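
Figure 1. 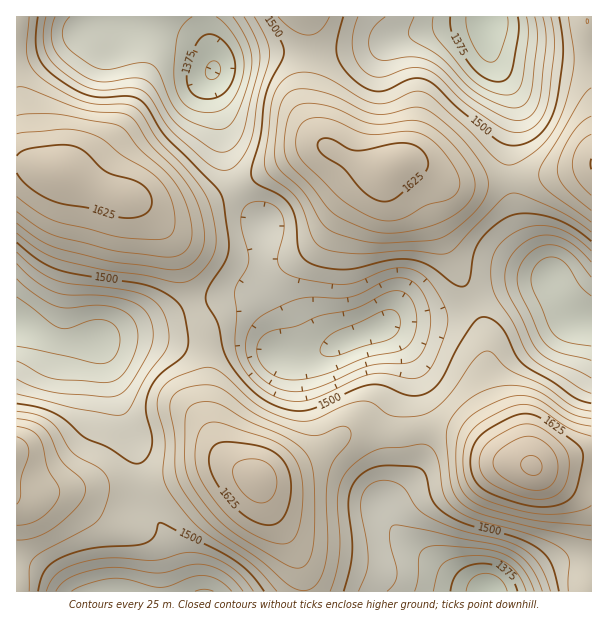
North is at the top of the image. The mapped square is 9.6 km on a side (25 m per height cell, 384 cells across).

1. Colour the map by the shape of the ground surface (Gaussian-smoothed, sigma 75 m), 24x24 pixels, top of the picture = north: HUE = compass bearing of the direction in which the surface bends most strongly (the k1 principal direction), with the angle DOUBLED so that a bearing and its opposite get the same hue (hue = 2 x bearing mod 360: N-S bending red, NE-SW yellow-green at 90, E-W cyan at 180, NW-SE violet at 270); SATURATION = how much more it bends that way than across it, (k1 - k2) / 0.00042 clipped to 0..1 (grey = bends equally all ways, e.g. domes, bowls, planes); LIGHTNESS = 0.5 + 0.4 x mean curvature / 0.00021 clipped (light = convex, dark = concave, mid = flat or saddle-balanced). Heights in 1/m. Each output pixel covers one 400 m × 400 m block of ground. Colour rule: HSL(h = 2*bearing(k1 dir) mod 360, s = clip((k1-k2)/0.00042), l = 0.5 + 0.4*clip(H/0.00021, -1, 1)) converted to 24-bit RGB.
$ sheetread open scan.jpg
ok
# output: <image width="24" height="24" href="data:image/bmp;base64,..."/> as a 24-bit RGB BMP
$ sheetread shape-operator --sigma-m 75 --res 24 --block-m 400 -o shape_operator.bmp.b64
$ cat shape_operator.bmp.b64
<image width="24" height="24" href="data:image/bmp;base64,Qk32BgAAAAAAADYAAAAoAAAAGAAAABgAAAABABgAAAAAAMAGAAATCwAAEwsAAAAAAAAAAAAA/4h3iBFgQEYnRkwZQDcamq0ruLo9SihFJR4xTG1BkslXwOaeveGoaZegOkSgjKK5kZ6umlJTai4dIhEXHx0UTJUuV+5q5vvD3V4JvzuNilrEdV3HbZvTndTeonXIihmmXzh5U6ZfY+djlu6Qqs+dc4WiPWunZGSXlzRChA4ljwIWPRgrG1o+BeYVNuQHvc8Hprx2dKWXUIi2cJvVkLjedW3IsBy/txTEmW2+ptHAoeqsgeKJgLl/cpedOjyJiCh8phVYpRpszi2Aq2CjUJh4S7MgQ6IXZLc0mq3Vq5jIaY62T7CZWYF6cTFsex10mE2cmLa2tNS3veOxhc2JdKBzf3pZLiI6TCJXpkXDsjzx7mvjzIy3noWxoMyfbvW3R/r6SZOIg7THmZDdlXzNVEC0VBiviyLNm465pNHEv9vS4ezfocbGqU6ini9DOiA1KUM7L4RhLRaS8HPr8Nvwwcfw3Ovv1/TvJpK3dcbCLtaPQVWCrFmLbEeYNhV2fjqotdC6tujYtObn4ujpwX/Y3Azi3lGrejrKUWS+PKGeBSRDa6jR4OXrz9Lw4Ovp3dXqgjLr6Nb1pHLcSCl6kWVtfjiANBU9SYdPmeuSjeOWY9OXk7qmwiTg2BD/5qvaiXPSZWnajHzdAEbJIvrcqdi7v6/I4+7dmbDihV//wXpi6DHDnTjVhnHAhwXPkiPeoeHLnuetndSHTNFsR5SVWSiLgTHW7bTh25TPWpO7UmHHPjHLP8GCOq1EgsB55fPNU6J0KDxYW28nX0Myi3NUbkx6QRV5hYjMyOLQtbyTxd+OU8lZJydKPiQ2LmdSpWm178fftJnTRjCQfz6BsqtZVK8tG+oKtuJfoy9UVjAtoFSAa0dAd4Q8SzY1JjBBZaw7x64rz6Ug5f9Ke3weIxAWSkEUIF4LCkgNmcc1zkZrixh+g01wuKh/xtB3TfUeKZYjdT16tl+vfRcZnk4hhowvOjotMEM0bX40pYwyzN5f7+d3hRspKhUqZ5c/cJI2Gz4LGD4AMTAPYSg5mphWlq9n292gyOKgPXNSHy0lWUMoVSoZxJUemoYnMzIcJ0AbQWwpeMc6m+V1w5d43CXEeUm4bJiIj0pRmXM+QYMfDSYZLUkvsbU6eMstlu5kxdWOjjaPWR9RRRsZnEJaw6FZsFRDdkdKQXU7KnsnYOMOa+8GU3E1gVCDsV+xq0eBkE9pspR+sKtvHTw+GTYulsZCkuZtfelPk6QzSCVFcRt6qR6JvmU7vrBqoXGOmYKyhpS1Z6a3kteMetRzOaebNYGjZje42UvLuISmqIyMyllhZjhXHVhDMe8rgudpt7NTm1YrJR4aHxQfYBssn8N7o8OdfZqxhpi1k6K5hbfLwuTVudzYWJTMKVqeJhl40TPA2n6Lrl51x1KAv3u2U8PMVd5ibsQqbm4+sDpKdSJWHRAjUV05ldK0nrypfZqvfpW0nbC4jcu3nt2yl7y0hEqXSCRAGhQfTTAq2oZatXKDpIyxvc/RhKTQwIi+vax+RIiJbz6Rwh3GUyC4Xq7Ll7mumbekfcHCbLDUrMHYxd/hr9vTcmjBpwjT0wC9YiFlL11AjcpZj7eam6a3w8elZHiQfXmw2tvlWmThNAzShj3id2Hei6HHts3evMvgpMPQVbPBccCiqNSwnrS7ajmfSgaVxhH/8GT/lYfNidaicc21f57J3bzZl5LLfeDfut7YVzfcHADvcFD1pnDota3Un87RmZW8wqO9mHWofLxeVtxEVWmPhiqKKBZPNhVh2VW65dDd1+nmkdzjSrDws6/n5trvq8XVhoisTUCiFEq7KBPJvFvX097IlKhZY6VsjcLNqYfo7tjjns+KKURjXyaQXxKiNA1gsKFnzO/BxOXSpNHPMIu8VUqS2Jpvva96doSoYGzEGx6QHww2oVRA5OqCf8tla+aeNtSzMzyS7Jmf9o2BSCdGFCkvKBFSVRKWw9y10PTCjcNxorRgOkBdUTBg3MF/vN6WTcCqTTSLRQRGLwwuqLBD4PBqc/9WMs9STi8mIiERjoAR/2MwsiwoFCQfEBgjHTo0vfJi7fNUtqQqpLsrK09NK11xxeCs5OGydktDJg0mLQYrYz94rLZ36fh8qv9bFDMaOxUodVlBSHc5y3wz22pdaS54DgopHk4osfUA59cAxtkTkssqK0MtFEkWbs0B3qkMdyImGgovMB1nZFZ9sXNM//up+/SyGBIhEyAXc4k9W0k0knQj0KIkZCdZJRNFSHRsv8xL2eBYquZnda9SVD5dW3tBYKwfhpknbmg9Dw4lIxItYjYvpbNN+f/M"/>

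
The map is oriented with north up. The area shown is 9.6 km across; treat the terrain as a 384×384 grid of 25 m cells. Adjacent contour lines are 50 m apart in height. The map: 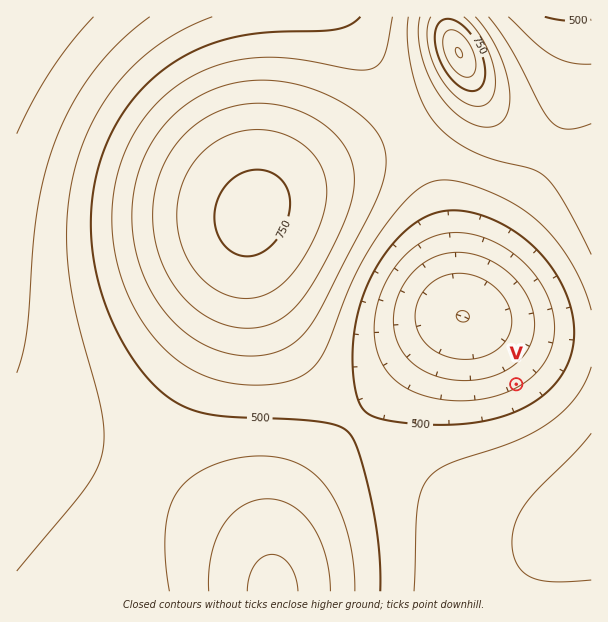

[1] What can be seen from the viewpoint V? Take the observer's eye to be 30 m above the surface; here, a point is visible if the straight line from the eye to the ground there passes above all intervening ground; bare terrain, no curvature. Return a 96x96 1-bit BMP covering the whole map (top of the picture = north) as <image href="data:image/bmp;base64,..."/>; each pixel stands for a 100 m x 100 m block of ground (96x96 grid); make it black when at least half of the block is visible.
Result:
<image width="96" height="96" href="data:image/bmp;base64,Qk2+BAAAAAAAAD4AAAAoAAAAYAAAAGAAAAABAAEAAAAAAIAEAAATCwAAEwsAAAIAAAAAAAAA////AAAAAAAAAAAAAAAAAAAAAAAAAAAAAAAAAAAAAAAAAAAAAAAAAAAAAAAAAAAAAAAAAAAAAAAAAAAAAAAAAAAAAAAAAAAAAAAAAAAAAAAAAAAAAAAAAAAAAAAAAAAAAAAAAAAAAAAAAAAAAAAAAAAAAAAAAAAAAAAAAAAAAAAAAAAAAAAAAAAAAAAAAAAAAAAAAAAAAAAAAAAAAAAAAAAAAAAAAAAAAAAAAAAAAAAAAAAAAAAAAAAAAAAAAAAAAAAAAAAAAAAAAAAAAAAAAAAAAAAAAAAAAAAAAAAAAAAAAAAAAAAAAAAAAAAAAAAAAAAAAAAAAAAAAAAAAAAAAAAAAAAAAAAAAAAAAAAAAAAAAAAAAAAAAAAAAAAAAAAAAAAAAAAAAAAAAAAAAAAAAAP/gAAAAAAAAAAAAB//+AAAAAAAAAAAAH///wAAAAAAAAAAA////8AAAAAAAAAAD/////gAAAAAAAAAf/////4AAAAAAAAD//////8AAAAAAAAf//////8AAAAAAAD///////8AAAAAAAP///////8AAAAAAAf///////8AAAAAAA////////8AAAAAAB////////8AAAAAAD////////8AAAAAAD////////8AAAAAAD////////8AAAAAAH////////8AAAAAAH////////8AAAAAAH////////8AAAAAAP////////8AAAAAAP////////8AAAAAAP////////8AAAAAAP////////8AAAAAAP////////8AAAAAAP////////8AAAAAAP////////8AAAAAAP////////8AAAAAAH////////8AAAAAAH////////8AAAAAAH////////8AAAAAAH////////8AAAAAAD////////8AAAAAAD////////8AAAAAAB////////8AAAAAAB////////8AAAAAAA////////8AAAAAAA////////8AAAAAAAf///////8AAAAAAAf///////8AAAAAAAP///////8AAAAAAAH///////wAAAAAAAD///////AAAAAAAAD//////+AAAAAAAAB//////8AAAAAAAAAf/////4AAAAAAAAAP/////wAAAAAAAAAD/////gAAAAAAAAAAf////AAAAAAAAAAAD///+AAAAAAAAAAAAD//+AAAAAAAAAAAAA//8AAAAAAAAAAAAAf/8AAAAAAAAAAAAAf/4AAAAAAAAAAAAAf/4AAAAAAAAAAAAAf/4AAAAAAAAAAAAAf/wAAAAAAAAAAAAAf/wAAAAAAAAAAAAAf/gAAAAAAAAAAAAAf/gAAAAAAAAAAAAA//AAAAAAAAAAAAAA//AAAAAAAAAAAAAA/+AAAAAAAAAAAAAAf8AAAAAAAAAAAAAAf4AAAAAAAAAAAAAAfgAAAAAAAAAAAAAAGAAAAAAAAAAAAAAAAAAAAAAAAAAAAAAAAAAAAAAAAAAAAAAAAAAAAAAAAAAAAAAAAAAAAAAAAAAAAAAAAAAAAAAAAAAAAAAAAAAAA="/>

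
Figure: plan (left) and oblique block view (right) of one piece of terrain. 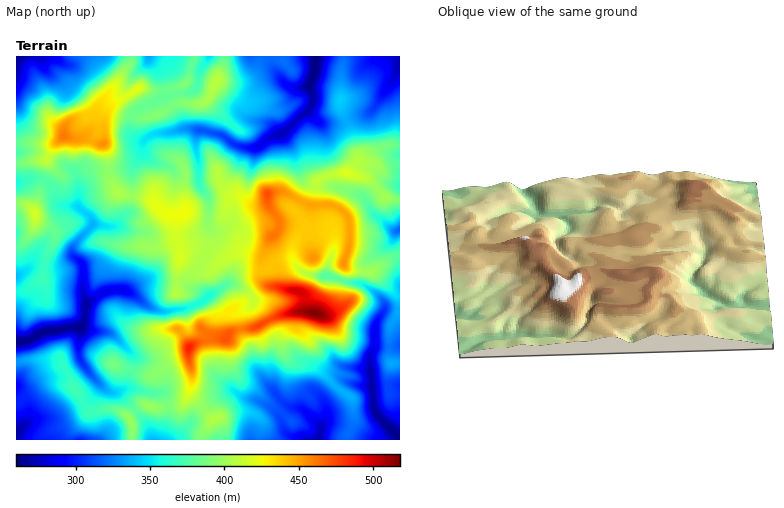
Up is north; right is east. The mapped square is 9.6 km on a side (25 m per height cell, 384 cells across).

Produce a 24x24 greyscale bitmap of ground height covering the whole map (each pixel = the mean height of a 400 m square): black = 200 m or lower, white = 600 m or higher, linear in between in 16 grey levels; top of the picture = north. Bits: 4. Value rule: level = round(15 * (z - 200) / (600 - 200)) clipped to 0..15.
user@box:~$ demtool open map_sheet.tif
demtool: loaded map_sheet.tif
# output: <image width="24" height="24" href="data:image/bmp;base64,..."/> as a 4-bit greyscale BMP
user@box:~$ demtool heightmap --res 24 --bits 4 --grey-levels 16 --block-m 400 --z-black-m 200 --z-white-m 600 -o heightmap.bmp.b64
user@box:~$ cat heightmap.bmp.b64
<image width="24" height="24" href="data:image/bmp;base64,Qk2WAQAAAAAAAHYAAAAoAAAAGAAAABgAAAABAAQAAAAAACABAAATCwAAEwsAABAAAAAAAAAAAAAAABEREQAiIiIAMzMzAERERABVVVUAZmZmAHd3dwCIiIgAmZmZAKqqqgC7u7sAzMzMAN3d3QDu7u4A////ADREVWdmZ3ZVRDNEMzRFZnd3d4dVRDNEM0RWZmd3h3ZVRERUNEVmVWZ3iHZlVUVUNFVmVnd3mHdlZmVUNUVlVmZ4qZl3d3ZlRTMzNVeImqqZiIiGRVRDNWZ3iZmaqruWRWZkNFVWZniJq7uoVWZkNERXd3eJq6mHZmZkRVVniIeJmYeHdmZkVmd4iIiJmZiYd3d1Znd4iIiJmZmYdnh2VmeIiIiJqZmYZXhmZ3eIiIiamZmXd3dmZ4eIh3iKqYh3d2d3d3d3dod4h3iId3h3eHZndnZVZmZ4d3iZmXZmZmRDRVVnd2eZmXZmVVZUM0RVVleImYd3d3ZVVDRVRUZmeYh3d3ZVRDRVRDRFZ4d2d4dVRDRUQzNEVXdmZnZVRDREMw=="/>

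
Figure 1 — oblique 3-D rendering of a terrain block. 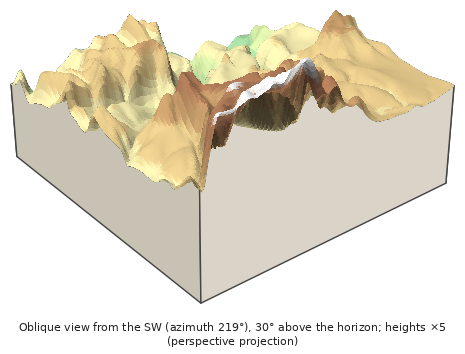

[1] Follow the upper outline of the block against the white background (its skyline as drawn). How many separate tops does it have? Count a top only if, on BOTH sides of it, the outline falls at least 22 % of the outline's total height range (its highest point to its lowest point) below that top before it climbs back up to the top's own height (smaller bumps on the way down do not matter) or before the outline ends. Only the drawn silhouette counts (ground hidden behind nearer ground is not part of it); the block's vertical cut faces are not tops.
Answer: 2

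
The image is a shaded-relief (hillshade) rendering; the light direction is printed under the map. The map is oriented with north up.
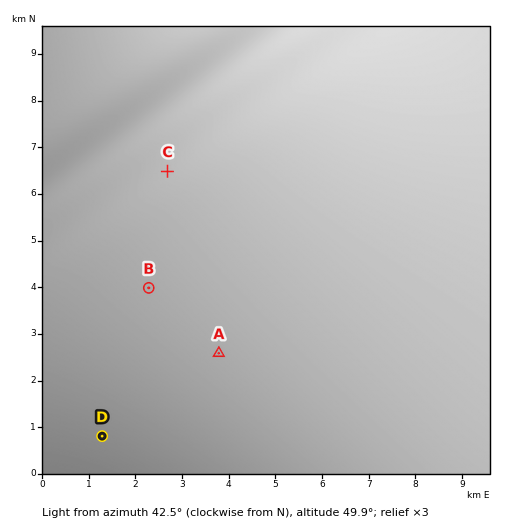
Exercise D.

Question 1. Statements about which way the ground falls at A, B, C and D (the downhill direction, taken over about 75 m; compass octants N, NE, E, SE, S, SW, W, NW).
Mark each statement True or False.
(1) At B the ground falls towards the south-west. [True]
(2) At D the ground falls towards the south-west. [True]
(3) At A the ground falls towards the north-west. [False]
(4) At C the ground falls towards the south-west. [False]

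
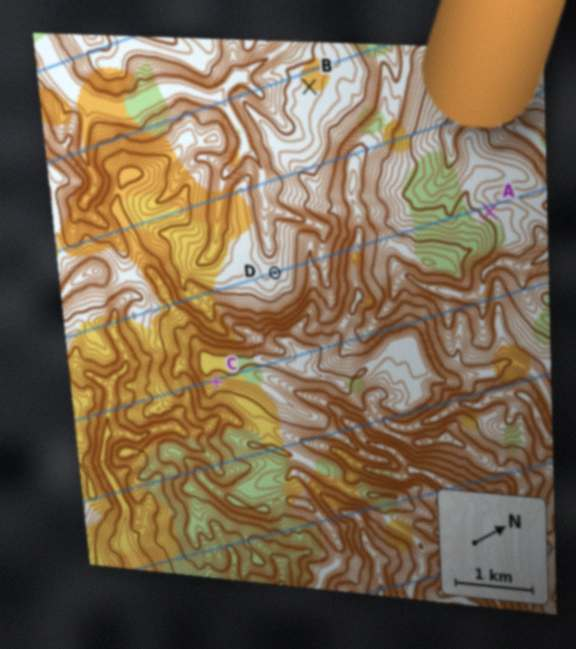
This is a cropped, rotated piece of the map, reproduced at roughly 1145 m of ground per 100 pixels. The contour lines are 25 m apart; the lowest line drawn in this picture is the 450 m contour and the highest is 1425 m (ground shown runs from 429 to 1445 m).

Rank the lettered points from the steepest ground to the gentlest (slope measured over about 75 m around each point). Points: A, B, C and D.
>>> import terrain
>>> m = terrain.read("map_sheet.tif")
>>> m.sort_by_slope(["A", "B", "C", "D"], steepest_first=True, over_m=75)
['C', 'A', 'D', 'B']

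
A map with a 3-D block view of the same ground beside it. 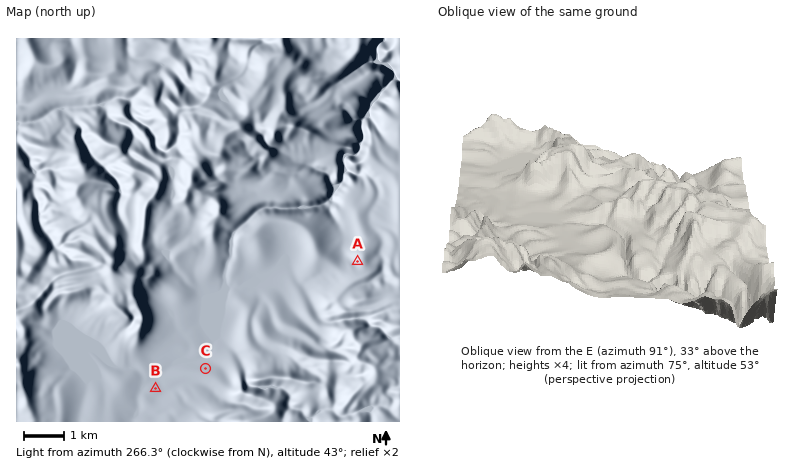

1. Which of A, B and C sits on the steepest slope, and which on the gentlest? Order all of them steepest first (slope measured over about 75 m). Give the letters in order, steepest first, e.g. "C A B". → A C B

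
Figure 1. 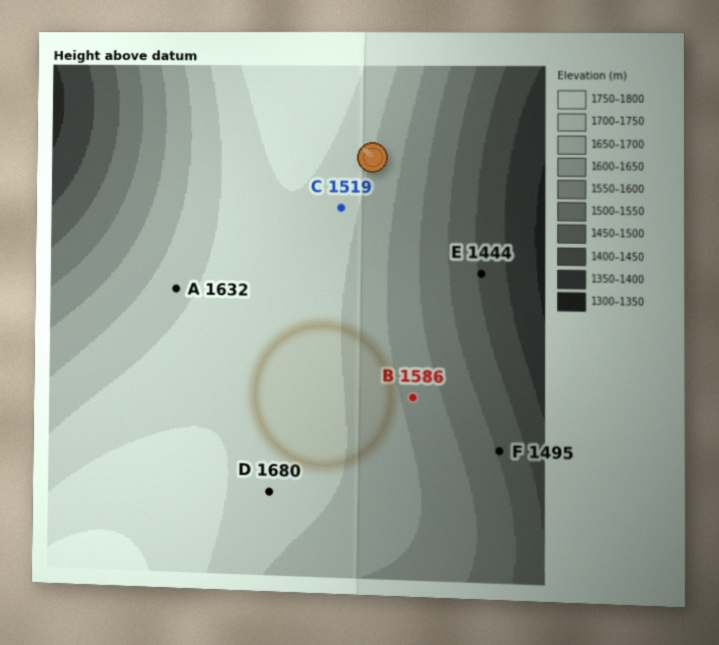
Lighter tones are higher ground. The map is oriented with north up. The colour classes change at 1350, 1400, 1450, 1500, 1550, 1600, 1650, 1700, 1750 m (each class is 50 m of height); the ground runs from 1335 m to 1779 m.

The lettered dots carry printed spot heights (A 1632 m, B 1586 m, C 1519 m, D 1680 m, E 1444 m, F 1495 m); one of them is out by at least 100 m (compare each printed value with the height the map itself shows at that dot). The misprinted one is C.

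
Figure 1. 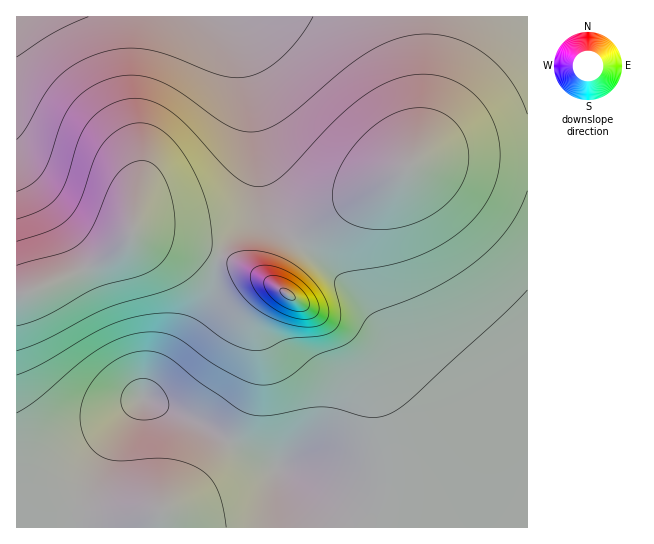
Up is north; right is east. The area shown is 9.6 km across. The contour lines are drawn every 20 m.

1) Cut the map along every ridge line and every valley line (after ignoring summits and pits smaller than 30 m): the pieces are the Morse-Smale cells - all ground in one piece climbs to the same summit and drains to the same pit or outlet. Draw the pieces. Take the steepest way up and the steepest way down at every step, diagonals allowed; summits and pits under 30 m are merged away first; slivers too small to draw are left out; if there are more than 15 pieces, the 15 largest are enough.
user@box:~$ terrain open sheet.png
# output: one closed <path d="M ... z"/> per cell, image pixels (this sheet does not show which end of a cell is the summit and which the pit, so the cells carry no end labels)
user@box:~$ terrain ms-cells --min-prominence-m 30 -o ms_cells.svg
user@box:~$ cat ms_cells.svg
<path d="M527 153l-85 3-20 4-15 7-20 14-53 32-31 23-14 18-8 16-2 9 2 10-34-21-28-12-4 17-2 17-6 19-54 78-28 31-18 28-23 48-7 33 450 1z"/><path d="M221 16l-205 1 1 279 41-15 39-18 24-16 12-15 49 11 37 13 12-19 17-18 7-12 2-12 0-38-5-55-5-31-7-22-8-18z"/><path d="M527 16l-305 0 18 33 9 36 8 72 0 38-6 20-20 22-11 18 27 13 32 20 0-9 2-9 8-16 14-18 19-15 65-40 20-14 15-7 20-4 85-3z"/><path d="M135 232l-2 0-12 15-24 16-39 18-42 16 1 231 60-1 7-33 23-48 18-28 28-31 56-84 4-13 5-35-36-12z"/>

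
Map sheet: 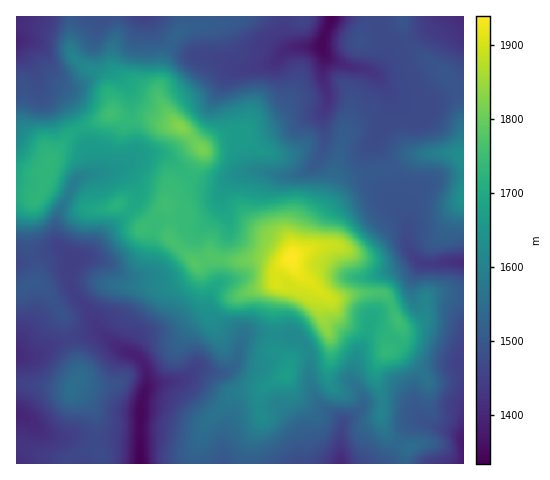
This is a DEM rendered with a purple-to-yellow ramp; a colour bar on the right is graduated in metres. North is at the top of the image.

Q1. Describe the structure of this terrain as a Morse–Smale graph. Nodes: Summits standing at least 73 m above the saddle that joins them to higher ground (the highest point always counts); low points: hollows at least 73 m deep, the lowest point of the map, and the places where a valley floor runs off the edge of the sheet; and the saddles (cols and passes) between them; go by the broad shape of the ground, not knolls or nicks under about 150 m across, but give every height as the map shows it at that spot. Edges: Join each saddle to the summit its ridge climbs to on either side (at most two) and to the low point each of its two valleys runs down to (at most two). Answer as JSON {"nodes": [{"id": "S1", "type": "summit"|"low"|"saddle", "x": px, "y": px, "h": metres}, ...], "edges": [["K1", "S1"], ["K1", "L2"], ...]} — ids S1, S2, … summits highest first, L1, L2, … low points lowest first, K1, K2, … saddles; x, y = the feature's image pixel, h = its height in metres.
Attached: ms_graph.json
{"nodes": [
{"id": "S1", "type": "summit", "x": 292, "y": 258, "h": 1940},
{"id": "S2", "type": "summit", "x": 180, "y": 127, "h": 1828},
{"id": "S3", "type": "summit", "x": 461, "y": 197, "h": 1636},
{"id": "S4", "type": "summit", "x": 71, "y": 389, "h": 1552},
{"id": "L1", "type": "low", "x": 140, "y": 463, "h": 1333},
{"id": "L2", "type": "low", "x": 332, "y": 17, "h": 1339},
{"id": "L3", "type": "low", "x": 463, "y": 446, "h": 1374},
{"id": "L4", "type": "low", "x": 17, "y": 41, "h": 1392},
{"id": "L5", "type": "low", "x": 340, "y": 463, "h": 1403},
{"id": "L6", "type": "low", "x": 463, "y": 264, "h": 1411},
{"id": "K1", "type": "saddle", "x": 392, "y": 305, "h": 1741},
{"id": "K2", "type": "saddle", "x": 192, "y": 176, "h": 1733},
{"id": "K3", "type": "saddle", "x": 80, "y": 129, "h": 1691},
{"id": "K4", "type": "saddle", "x": 172, "y": 41, "h": 1524},
{"id": "K5", "type": "saddle", "x": 463, "y": 297, "h": 1508},
{"id": "K6", "type": "saddle", "x": 389, "y": 168, "h": 1503},
{"id": "K7", "type": "saddle", "x": 69, "y": 339, "h": 1456}],
"edges": [["K1", "S1"], ["K1", "L5"], ["K1", "L6"], ["K2", "S1"], ["K2", "S2"], ["K2", "L1"], ["K2", "L2"], ["K3", "S1"], ["K3", "S2"], ["K3", "L1"], ["K3", "L4"], ["K4", "S1"], ["K4", "S2"], ["K4", "L2"], ["K4", "L4"], ["K5", "S1"], ["K5", "L3"], ["K5", "L6"], ["K6", "S1"], ["K6", "S3"], ["K6", "L2"], ["K6", "L6"], ["K7", "S1"], ["K7", "S4"], ["K7", "L1"]]}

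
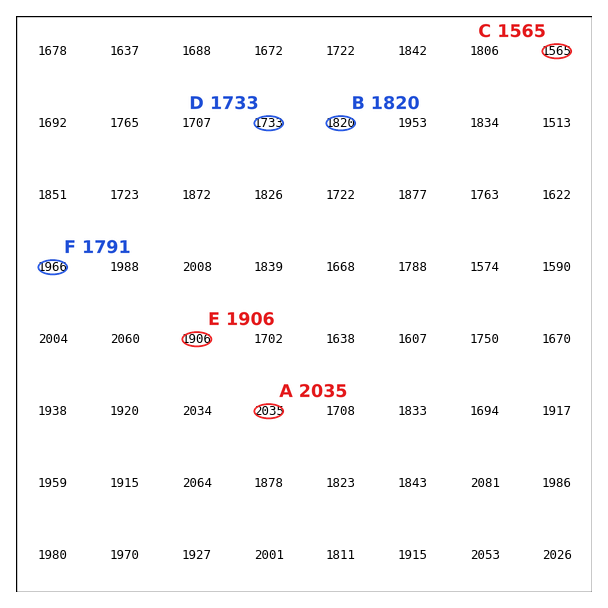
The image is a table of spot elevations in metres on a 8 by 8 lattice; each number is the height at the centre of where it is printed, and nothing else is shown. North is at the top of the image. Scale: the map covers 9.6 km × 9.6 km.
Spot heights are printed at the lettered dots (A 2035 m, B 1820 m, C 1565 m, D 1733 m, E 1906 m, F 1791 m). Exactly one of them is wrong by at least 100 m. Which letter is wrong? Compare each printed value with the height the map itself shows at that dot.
F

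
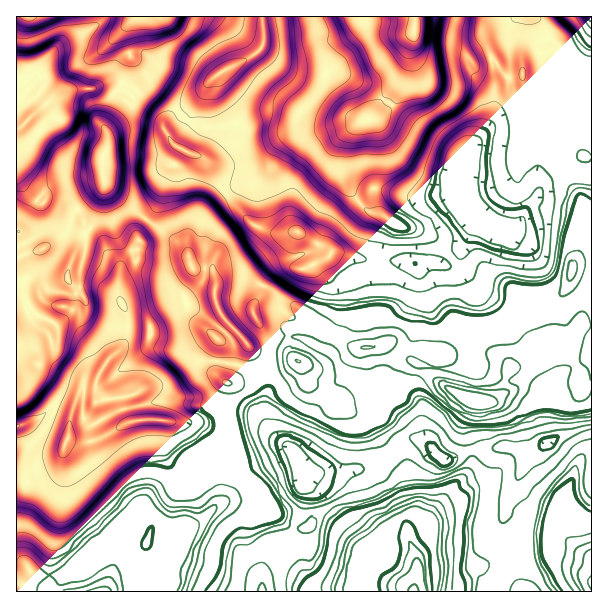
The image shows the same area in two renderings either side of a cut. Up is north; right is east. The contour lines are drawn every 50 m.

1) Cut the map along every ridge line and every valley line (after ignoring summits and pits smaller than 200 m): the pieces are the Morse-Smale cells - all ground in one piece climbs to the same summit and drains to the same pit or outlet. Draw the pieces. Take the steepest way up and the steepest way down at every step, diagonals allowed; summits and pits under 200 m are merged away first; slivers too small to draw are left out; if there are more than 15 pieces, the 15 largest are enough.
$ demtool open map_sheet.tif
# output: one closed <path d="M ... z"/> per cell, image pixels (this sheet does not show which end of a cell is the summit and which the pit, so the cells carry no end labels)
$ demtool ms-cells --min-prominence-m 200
<path d="M533 16l-270 0-1 31-13 11-36 20-13 17-26 19-10 9-1 5 13 18 25 11 5 5 17 29 23 27 12 10 18 6 23-2 33 21 4-1 24 7 44 1 9 4 21-2 15 4 9-6 14-33 5-7 23 12 9 0 11-8 6-14 12-16-2-33 6-9 21-7 7 0 6 3 6 8 10 2 0-72-17 2-3-5-9-10-10-4-11-15-1-27z"/><path d="M570 145l-22 5-10 6 0 38-12 16-6 14-11 8-9 0-23-12-5 7-14 33-9 6-15-4-21 2-9-4-44-1-24-7-4 1-33-21-23 2-18-6-12-10-23-27-17-29-5-5-15-6-6 4-10 13-7 17-5 18-12 16 40 29 6 20 17 0 3 2 4 8-2 18 8 19 35 37 31 3 18 11 14 2 15-6 21-13 30-5 12 19 9 7 18 4 24 16 25 12 18 0 11-8 18-8 7 0 12 5 23 0 12-5 4-6 5 4 8-1 0-224-10-3-6-8z"/><path d="M230 325l-13 14 1 9-2 11 0 12 2 6 8 6-3 12 3 40-9 17-1 7-6 5 0 9 7 18 1 10-9 13-35 24-9 2-10-5-7 2-3 6 0 11 6 10 5 20 5 8 100 0 3-37 5-8 20-5 11-27 4-17 0-7-4-6 0-9 2-2 40 0 18-5 32-15 16-15 8 0 10 5 9 10 9 6 29-10 27-4 7 0 17 8 4 0 6-2 11-8 15-8 32-10-1-42-7 0-5-4-4 6-12 5-23 0-12-5-7 0-18 8-11 8-18 0-25-12-24-16-18-4-9-7-12-19-30 5-21 13-17 6-12-2-18-11-31-3z"/><path d="M146 218l-8 15 0 27-12 6-6 9-1 23-5-4-18-8-22 1 2 19 4 11 0 6 17 16 12 17-13 27 0 18 24-4 4 16 6 9-19 11-21 9-16 0-6-3-6 14-5 5-16 5-15 12-10 2 0 86 10 2 6 7 7 4 20 0 7-4 33-26 33-34 6-2 5 0 8 12-1 13 21 5 38-26 9-13-1-10-7-18 0-9 6-5 1-7 9-17 0-13-3-8 0-19 3-12-8-6-2-6 0-12 2-11-1-9 12-15-7-9-6-13 0-24-4-8-3-2-17 0-6-20z"/><path d="M261 16l-244 0-1 67 8 1 12 8 20 25-9 4-15 20-16 12 0 104 28-9 24-18 18 4 11-18 8-32 15 15 26 19 11-12 12-35 15-21-14-9-7-13 1-5 10-9 24-17 15-19 36-20 13-11 2-21z"/><path d="M416 439l-11 1-13 14-32 15-18 5-40 0-2 2 0 9 4 6 0 7-4 17-11 27-20 5-5 8-2 36 266 1-6-13-4-39-12-19 0-15 17-38 1-13-3-4-14-5-7 0-27 4-29 10-9-6-9-10z"/><path d="M105 184l-8 32-11 18-18-4-24 18-18 5-10 5 1 169 25-11 9-8 17 4 3 4 5-17 5-7 9 0 7 7-1-16 13-27-12-17-15-13-6-20-2-19 22-1 21 10 1-15 3-9 17-12 0-27 7-12z"/><path d="M591 427l-31 9-15 8-11 8-10 3-1 13-17 38 0 15 12 19 4 39 1 6 7 7 62-1z"/><path d="M143 510l-11 2-33 34-36 28-24 2-7-4-6-7-9-1-1 27 143 1-8-22 0-6-6-10 0-11 6-10 0-11z"/><path d="M591 16l-57 1 7 10 0 21 3 9 9 12 10 4 9 10 3 5 7 0 10-4z"/><path d="M56 408l-5 0-9 8-26 12 1 48 9-1 12-11 16-4 8-7 6-16 2-23z"/><path d="M90 392l-9 0-8 15-6 31 7 4 16 0 9-3 31-17-6-9-4-16-24 5 0-6z"/><path d="M24 84l-8 0 1 68 15-11 15-20 9-4-18-22z"/>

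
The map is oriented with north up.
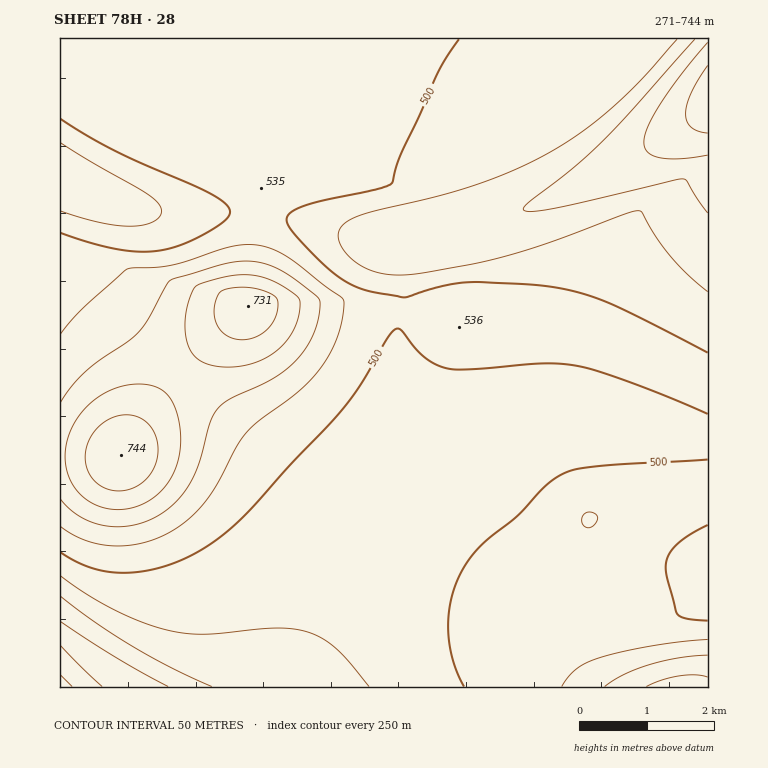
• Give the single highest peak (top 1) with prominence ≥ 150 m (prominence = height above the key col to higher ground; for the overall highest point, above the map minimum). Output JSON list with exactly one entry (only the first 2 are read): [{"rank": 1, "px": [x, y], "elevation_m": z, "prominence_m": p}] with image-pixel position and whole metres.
[{"rank": 1, "px": [121, 455], "elevation_m": 744, "prominence_m": 473}]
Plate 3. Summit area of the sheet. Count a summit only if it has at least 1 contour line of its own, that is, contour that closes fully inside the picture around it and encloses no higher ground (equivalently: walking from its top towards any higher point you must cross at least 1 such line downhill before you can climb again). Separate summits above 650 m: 2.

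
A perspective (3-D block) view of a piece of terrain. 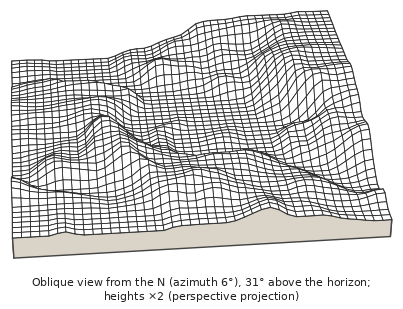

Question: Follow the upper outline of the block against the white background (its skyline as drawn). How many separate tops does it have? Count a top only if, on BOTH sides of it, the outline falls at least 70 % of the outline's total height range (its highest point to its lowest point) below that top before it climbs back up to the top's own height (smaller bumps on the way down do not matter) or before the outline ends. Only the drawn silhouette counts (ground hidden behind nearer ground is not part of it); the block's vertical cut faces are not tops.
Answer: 0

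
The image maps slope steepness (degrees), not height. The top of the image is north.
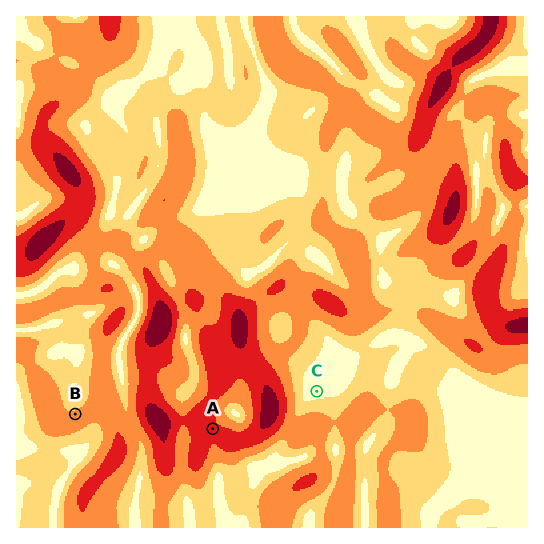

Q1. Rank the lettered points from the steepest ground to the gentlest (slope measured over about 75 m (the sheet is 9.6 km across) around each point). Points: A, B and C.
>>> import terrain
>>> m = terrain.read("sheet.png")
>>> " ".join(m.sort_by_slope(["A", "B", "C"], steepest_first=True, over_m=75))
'A B C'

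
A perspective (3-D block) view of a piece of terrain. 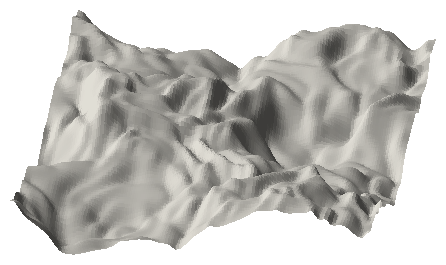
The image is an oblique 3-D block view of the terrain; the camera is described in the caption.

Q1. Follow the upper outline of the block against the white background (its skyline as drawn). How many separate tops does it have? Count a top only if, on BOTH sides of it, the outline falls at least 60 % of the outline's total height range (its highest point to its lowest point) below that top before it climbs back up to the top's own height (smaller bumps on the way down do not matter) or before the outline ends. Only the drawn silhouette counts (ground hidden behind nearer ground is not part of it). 0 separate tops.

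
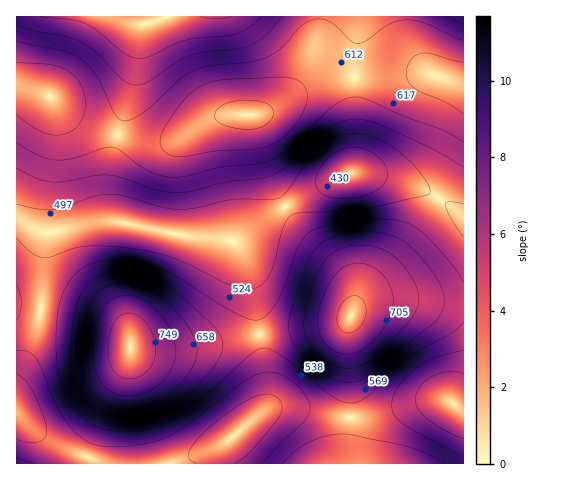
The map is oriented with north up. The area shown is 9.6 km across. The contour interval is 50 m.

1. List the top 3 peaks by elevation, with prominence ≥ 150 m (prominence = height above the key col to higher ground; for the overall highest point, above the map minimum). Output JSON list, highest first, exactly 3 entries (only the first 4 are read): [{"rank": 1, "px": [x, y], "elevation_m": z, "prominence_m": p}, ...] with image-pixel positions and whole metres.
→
[{"rank": 1, "px": [131, 347], "elevation_m": 783, "prominence_m": 382}, {"rank": 2, "px": [350, 316], "elevation_m": 761, "prominence_m": 203}, {"rank": 3, "px": [249, 115], "elevation_m": 712, "prominence_m": 211}]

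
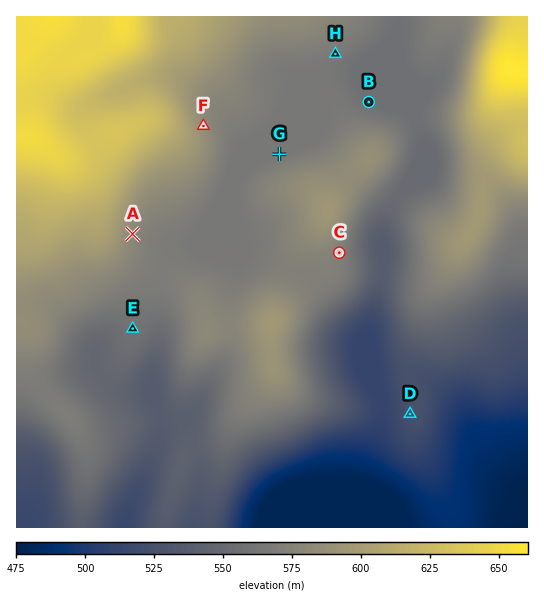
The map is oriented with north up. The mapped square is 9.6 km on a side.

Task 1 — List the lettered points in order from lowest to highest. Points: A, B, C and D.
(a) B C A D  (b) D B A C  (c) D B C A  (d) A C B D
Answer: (c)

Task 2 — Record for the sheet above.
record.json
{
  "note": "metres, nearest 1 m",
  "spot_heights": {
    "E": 559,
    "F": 585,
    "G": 565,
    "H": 566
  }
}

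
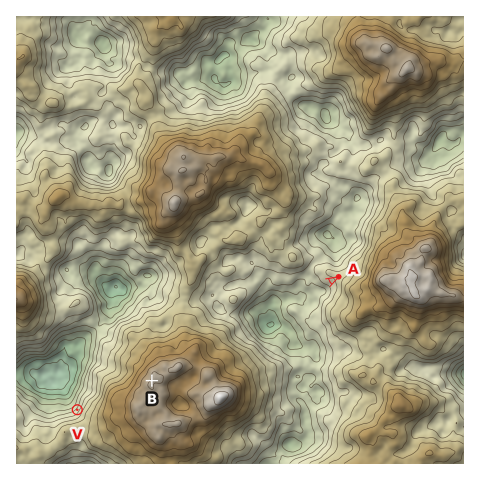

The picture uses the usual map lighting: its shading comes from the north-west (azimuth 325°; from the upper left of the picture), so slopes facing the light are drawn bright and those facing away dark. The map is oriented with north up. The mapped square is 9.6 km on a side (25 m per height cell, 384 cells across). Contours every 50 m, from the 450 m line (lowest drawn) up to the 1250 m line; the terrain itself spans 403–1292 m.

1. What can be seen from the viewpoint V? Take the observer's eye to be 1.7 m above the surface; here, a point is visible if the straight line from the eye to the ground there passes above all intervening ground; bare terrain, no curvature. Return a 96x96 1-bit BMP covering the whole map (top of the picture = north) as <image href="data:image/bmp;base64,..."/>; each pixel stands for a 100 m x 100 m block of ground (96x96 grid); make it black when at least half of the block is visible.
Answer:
<image width="96" height="96" href="data:image/bmp;base64,Qk2+BAAAAAAAAD4AAAAoAAAAYAAAAGAAAAABAAEAAAAAAIAEAAATCwAAEwsAAAIAAAAAAAAA////AAAAAAAAAAAAAAAAAAAAAAAAAAAAAAAAAAAAAAAAAAAAAAAAAAAAAAAAAAAAAAAAAAAAAAAAAAAAAAAAAAAAAAAAAAAAAAAAAAAAAAAAAAAAAAAAAAAAAAAOAAAAAAAAAAAAAACPOAAAAAAAAAAAAADffAAAAAAAAAAAAAD/fAAAAAAAAAAAAAD//gAAAAAAAAAAAAD//gAAAAAAAAAAAAD//gAAAAAAAAAAAAD/4AAAAAAAAAAAAAD/+AAAAAAAAAAAAAD/+AAAAAAAAAAAAAD/+wAAAAAAAAAAAAD//8AAAAAAAAAAAAD/+YAAAAAAAAAAAAD//gAAAAAAAAAAAAD//gAAAAAAAAAAAAD//QAAAAAAAAAAAAD//4AAAAAAAAAAAAD//4AAAAAAAAAAAAD//8AAAAAAAAAAAAD//8AAAAAAAAAAAAD//8AAAAAAAAAAAAD//8AAAAAAAAAAAAB//8AAAAAAAAAAAAD//8AAAAAAAAAAAAD//8AAAAAAAAAAAAD//4AAAAAAAAAAAAD+HwAAAAAAAAAAAAD+BAAAAAAAAAAAAAAOAAAAAAAAAAAAAAAAAAAAAAAAAAAAAAAAAAAAAAAAAAAAAAAAAAAAAAAAAAAAAAAAAAAAAAAAAAAAAAAAAAAAAAAAAAAAAAAAAAAAAAAAAAAAAAACAAQAAAAAAAAAAAADAB4AAAAAAAAAAAABgB+AAAAAAAAAAAABwD/AAAAAAAAAAAAAAD/gAAAAAAAAAAAAAD/wAAAAAAAAAAACAHg8AAAAAAAAAAAPwHg/AAAAAAAAAAAP4P//gAAAAAAAAAAP8f//wAAAAAAAAAAHX///4AAAAAAAAAADf///4AAAAAAAAAAB//9+4AAAAAAAAAAB/hh+wAAAAAAAAAAg8AD/gAAAAAAAAAAAIAAeAAAAAAAAAAAAAAAYAAAAAAAAAAAAAAAAAAAAAAAAAAAAAAAAAAAAAAAAAAAAAAAAAAAAAAAAAAAAAAAAAAAAAAAAAAAAAAAAAAAAAAAAAAAAAAAAAAAAAAAAAAAAAAAAAAAAAAAAAAAAAAAAAAAAAAAAAAAAAAAAAAAAAAAAAAAAAAAAAAAAAAAAAAAAAAAAAAAAAAAAAAAAAAAAAAAAAAAAAAAAAAAAAAAAAAAAAAAAAAAAAAAAAAAAAAAAAAAAAAAAAAAAAAAAAAAAAAAAAAAAAAAAAAAAAAAAAAAAAAAAAAAAAAAAAAAAAAAAAAAAAAAAAAAAAAAAAAAAAAAAAAAAAAAAAAAAAAAAAAAAAAAAAAAAAAAAAAAAAAAAAAAAAAAAAAAAAAAAAAAAAAAAAAAAAAAAAAAAAAAAAAAAAAAAAAAAAAAAAAAAAAAAAAAAAAAAAAAAAAAAAAAAAAAAAAAAAAAAAAAAAAAAAAAAAAAAAAAAAAAAAAAAAAAAAAAAAAAAAAAAAAAAAAAAAAAAAAAAAAAAAAAAAAAAAAAAAAAAAAAAAAAAAAAAAAAAAAAAAAAAAAAAAAAAAAAAAAAAAAAAAAAAAAAAAAAAAAAAAAA="/>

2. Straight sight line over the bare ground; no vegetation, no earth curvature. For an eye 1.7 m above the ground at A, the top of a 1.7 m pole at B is hidden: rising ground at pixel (199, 355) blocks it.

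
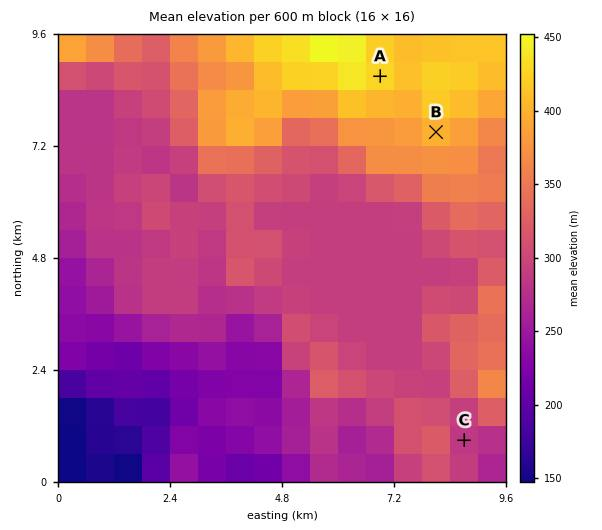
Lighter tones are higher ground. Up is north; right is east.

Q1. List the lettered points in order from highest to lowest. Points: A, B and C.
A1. A B C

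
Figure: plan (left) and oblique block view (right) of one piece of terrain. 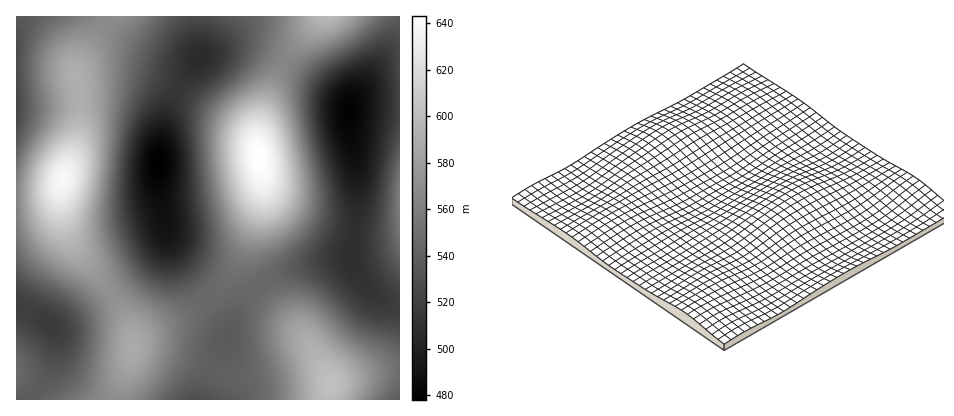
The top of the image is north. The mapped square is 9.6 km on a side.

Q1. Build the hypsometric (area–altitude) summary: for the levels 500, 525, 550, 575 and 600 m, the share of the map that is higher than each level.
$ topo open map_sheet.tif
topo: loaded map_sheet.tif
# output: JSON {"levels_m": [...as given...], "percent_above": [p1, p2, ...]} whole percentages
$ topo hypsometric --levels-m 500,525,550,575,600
{"levels_m": [500, 525, 550, 575, 600], "percent_above": [93, 74, 46, 23, 8]}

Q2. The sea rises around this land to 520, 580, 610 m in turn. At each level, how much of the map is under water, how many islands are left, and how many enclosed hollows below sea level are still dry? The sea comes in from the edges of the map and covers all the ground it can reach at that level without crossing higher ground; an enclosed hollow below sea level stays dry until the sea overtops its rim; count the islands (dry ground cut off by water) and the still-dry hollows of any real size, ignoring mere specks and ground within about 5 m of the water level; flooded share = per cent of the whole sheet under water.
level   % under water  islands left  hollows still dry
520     12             0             1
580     81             3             0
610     95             2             0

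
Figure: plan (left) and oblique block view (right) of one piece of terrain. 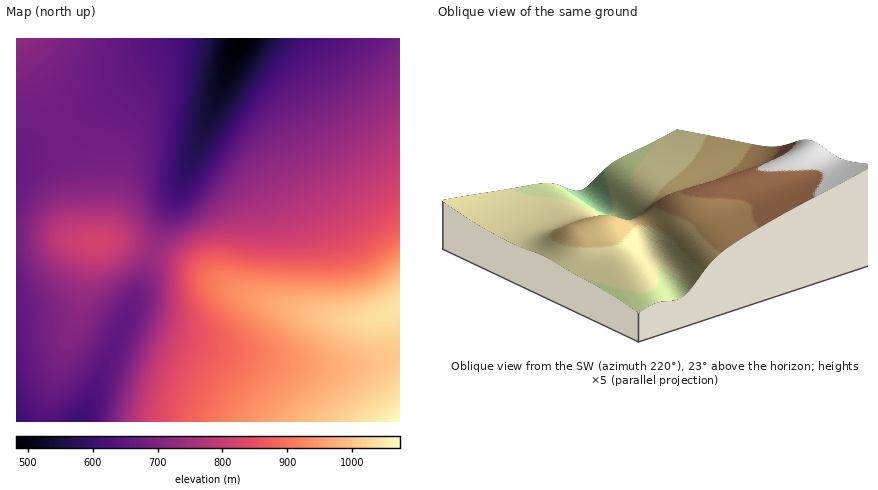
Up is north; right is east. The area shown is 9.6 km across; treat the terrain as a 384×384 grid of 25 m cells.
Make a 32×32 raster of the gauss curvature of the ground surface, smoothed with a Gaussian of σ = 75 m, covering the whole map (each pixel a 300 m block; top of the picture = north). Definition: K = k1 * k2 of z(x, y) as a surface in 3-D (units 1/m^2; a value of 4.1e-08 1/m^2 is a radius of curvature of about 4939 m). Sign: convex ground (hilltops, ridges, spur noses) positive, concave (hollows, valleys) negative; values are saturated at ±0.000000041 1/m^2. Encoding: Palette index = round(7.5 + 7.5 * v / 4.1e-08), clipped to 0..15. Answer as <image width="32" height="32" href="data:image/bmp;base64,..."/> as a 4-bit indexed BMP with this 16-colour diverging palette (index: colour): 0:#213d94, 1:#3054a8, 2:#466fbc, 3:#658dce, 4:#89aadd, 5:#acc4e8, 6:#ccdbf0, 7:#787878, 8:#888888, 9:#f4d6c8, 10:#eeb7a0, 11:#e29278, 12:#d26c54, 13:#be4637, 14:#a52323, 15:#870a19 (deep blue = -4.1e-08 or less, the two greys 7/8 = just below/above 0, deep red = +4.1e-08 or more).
<image width="32" height="32" href="data:image/bmp;base64,Qk12AgAAAAAAAHYAAAAoAAAAIAAAACAAAAABAAQAAAAAAAACAAATCwAAEwsAABAAAAAAAAAAlD0hAKhUMAC8b0YAzo1lAN2qiQDoxKwA8NvMAHh4eACIiIgAyNb0AKC37gB4kuIAVGzSADdGvgAjI6UAGQqHAIiIdmeIiIiHd3d3d3d3d3eIiIdneIiIh3d3d3d3d3iIiIiHdniIiId3d3d3d4iIiIiIh3Z3iIiId3d3d3d3d3iIiIh3d4iIh3d3d3d3d3d3iIiId3eIh3d3d3d3d3d3d3iIiId3d3d3d3d3d3d3d3d4iIiHeId2d3d3d3iIiIiHd3d3eImYZWd3d4iIiIiIiHd3d2ebuWVneIiIiHd3d3h3d3ZWnNuGeIiId3d3d3Z3d3d2Voq6iKuoh3d3d3iHd3d3d3eHZEjNqHd3iIiImId3eYiapxAGzah4iIiIiJiId5yZrNkQBKqHeIiIiIiIiGeuqKzbUAWHZniIiIiIiIhmnJiJqoZ4hlZ3iIiIiIiIdniHh3d5vKdWd3iIiIiIiHZmd3dlaL24Znd4iIiIiIh3d3d3ZlebqHd3d4iHd3iId3d3d3dniZh3d3eIh3d3iHd3d3d3d4iIh3d3eId3d3d3d3d3d3d4iId3d3iId3d3d3d3d3d3d3eId3d4iId3d3d3d3d3eId4iHd3d4iId3d3d3d3d3iHeIh3d3eIiId3d3d3d3d3d3iIh3d3iIiHd3d3d3d3d3d4iId3d3iIiHd3d3d3d3d3eIiId3d4iIh3d3d3d3d3d3eIiHd3eIiIh3d3d3d3d3d3iIh3d3eIiId3d3d3d3d3d4iIh3d3iIiH"/>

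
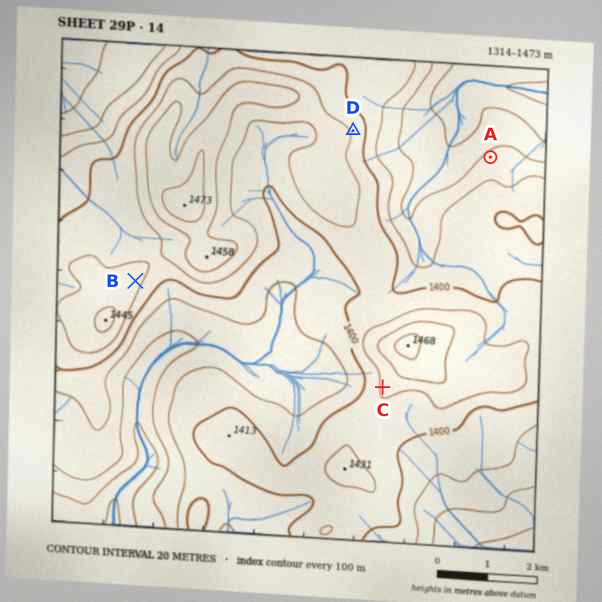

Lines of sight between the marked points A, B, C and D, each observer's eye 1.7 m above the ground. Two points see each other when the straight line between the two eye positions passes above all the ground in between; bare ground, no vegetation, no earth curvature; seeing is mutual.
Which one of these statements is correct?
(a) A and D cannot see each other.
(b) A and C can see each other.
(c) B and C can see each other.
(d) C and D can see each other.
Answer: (c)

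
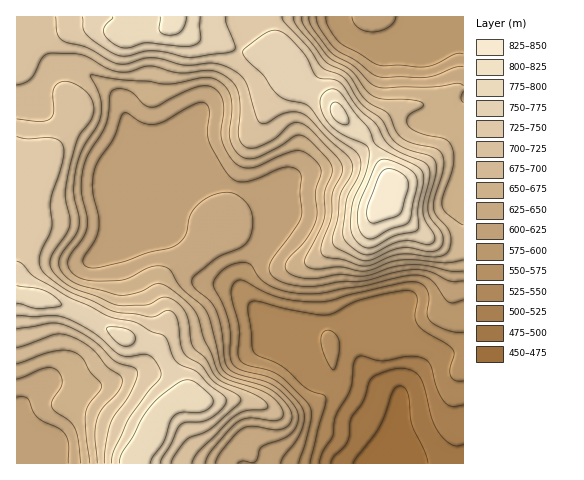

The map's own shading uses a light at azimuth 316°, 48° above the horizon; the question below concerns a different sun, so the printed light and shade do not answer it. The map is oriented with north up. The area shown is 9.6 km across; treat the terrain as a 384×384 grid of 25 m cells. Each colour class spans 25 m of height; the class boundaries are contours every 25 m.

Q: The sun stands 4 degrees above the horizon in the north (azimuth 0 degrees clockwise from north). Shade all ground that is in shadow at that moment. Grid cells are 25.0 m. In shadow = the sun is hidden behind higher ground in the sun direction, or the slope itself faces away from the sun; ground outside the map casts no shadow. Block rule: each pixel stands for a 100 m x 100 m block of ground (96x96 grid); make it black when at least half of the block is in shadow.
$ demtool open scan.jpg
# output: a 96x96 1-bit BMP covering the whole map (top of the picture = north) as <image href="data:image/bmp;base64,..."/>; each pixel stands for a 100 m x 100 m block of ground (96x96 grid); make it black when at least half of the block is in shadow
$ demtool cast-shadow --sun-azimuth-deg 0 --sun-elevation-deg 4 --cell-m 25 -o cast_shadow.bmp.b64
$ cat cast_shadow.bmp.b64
<image width="96" height="96" href="data:image/bmp;base64,Qk2+BAAAAAAAAD4AAAAoAAAAYAAAAGAAAAABAAEAAAAAAIAEAAATCwAAEwsAAAIAAAAAAAAA////AAAAAAAAAAADj//n4AAAAAAAAAAHn///8AAeAAAAAAAH3///8AA/wAAAAAAH3///8AA/4AAAAAABn///+AA/8AAAgAAAP///+AB/+AAB4AAAP///+AB/+AAD4AAAP///+AB//AAD4AAAP///8AD//gAD4AAAf///wAD//wAAgAAAf///AAD//wDgAAAAP//8AAD//4D4AAAAPwfgAAH//4D8AAAAAAAAAAH//8D+AAAAAAAAAAH//8D/gD4AAAAAAAH//8D///8AAAAAAAH//8D///+AAAAAAAH//8D////AAAAAAAP//+D////AAAAAAAP//+D////gAAAAAAf//+D////gAAAAAA////D////wAAAAAA////D////wAAAAAf////j////gAAAAB/////z///+AAAAAH/////////wAAAAAP/////////AAAAAAf////////8AAAAAA/////////4AAAAAB/////////wAAAAAD//////j//AAAAAAH//////z/8AAAAAAP////////gAAAAAAf///////IAAAAAAA///////8AAAAAAAA///////8AAAAAAAA///////8AAAAAAAA///////8AAAAAAAE///////8AAAAAAAe///////8AAAAAAA+Af/////8AAAAAAB+AB/////8AAAAAAB+AAP////8AeAAAAB+AAH////8A/AAAAA+AAD////gA/AAAAAMAAB////gA/gAAAAAAAA////AAfgAAAAAAAAP//4AAPAAAAAAAAAD//gAAAAAAAAAAAAAf/AAAAAAAAAAAAAAH+AAAAAAAAAAAAAAD+AAAAAAAAAAAAAAD4AAAAAAAAAAAAAAAAAAAAAAAAAAAAAAAAAAAAAAAAAAAAAAAAAAAAAAAAAA4AAAAAAAAAAAAAAB+AAAAAIAAAAAAAAD/AAAAAMAAAAAAAAH//HgAAEAAAAAAAAH///wAAAAAAAAAAAP///4AAAAAAAAAAAP///8AAAAAAAAAAAP///+AAAAAAYAAAAf///+AAAAAAYAAAAf////AAAAAA8AAAAf////AAAAAA8OD8AP////AAAAAA8f//wA////AAAAAA8///8AP///AAAAAAc///8AD//+AAAAAAc///+AAf/8AAAAAAc////AAf/4AAAAAAB////AAf/gAAAAAAB////gAf+AAAAAAAB////gAf4AAAAAAAB////wAfgAAAAAAAD////wAfgAAAAAAAD////4APAAAAAAAAH////4AAAAAAADgAH////8AAAAAAADgAP////8AAAAAAAAAA/////8AAAAAAAAAB/////8AAAAAAAAAH/////8AAAAAAAAAf/////4AAAAAAAAAf/////wAAAAAAAAA//////gAAAAAAAAA//////AAAAAAAAAAf///+AAAAAAAAAAAP/5/8AAAAAAcAAAAAAAH4AAAAAA+AAAAAAAAAAAAAAA/AAAAAAAAAAAAAAA/AAAAAAAAAAAAAAAcAAAAAAAAAAAAAAAAAAA="/>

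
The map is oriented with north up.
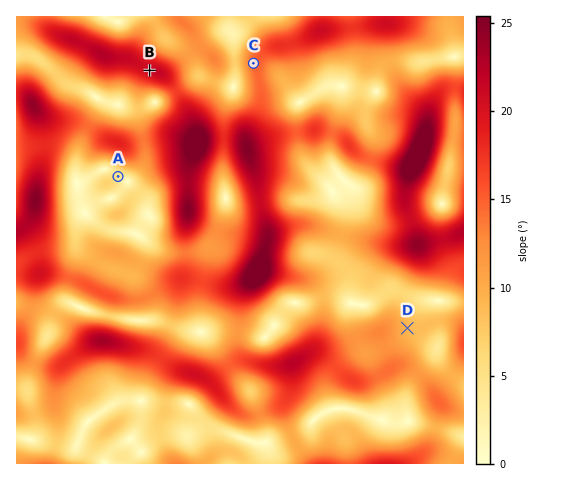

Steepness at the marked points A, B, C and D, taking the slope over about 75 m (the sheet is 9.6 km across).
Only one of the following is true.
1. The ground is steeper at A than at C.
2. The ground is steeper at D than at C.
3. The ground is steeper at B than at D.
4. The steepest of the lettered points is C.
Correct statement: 3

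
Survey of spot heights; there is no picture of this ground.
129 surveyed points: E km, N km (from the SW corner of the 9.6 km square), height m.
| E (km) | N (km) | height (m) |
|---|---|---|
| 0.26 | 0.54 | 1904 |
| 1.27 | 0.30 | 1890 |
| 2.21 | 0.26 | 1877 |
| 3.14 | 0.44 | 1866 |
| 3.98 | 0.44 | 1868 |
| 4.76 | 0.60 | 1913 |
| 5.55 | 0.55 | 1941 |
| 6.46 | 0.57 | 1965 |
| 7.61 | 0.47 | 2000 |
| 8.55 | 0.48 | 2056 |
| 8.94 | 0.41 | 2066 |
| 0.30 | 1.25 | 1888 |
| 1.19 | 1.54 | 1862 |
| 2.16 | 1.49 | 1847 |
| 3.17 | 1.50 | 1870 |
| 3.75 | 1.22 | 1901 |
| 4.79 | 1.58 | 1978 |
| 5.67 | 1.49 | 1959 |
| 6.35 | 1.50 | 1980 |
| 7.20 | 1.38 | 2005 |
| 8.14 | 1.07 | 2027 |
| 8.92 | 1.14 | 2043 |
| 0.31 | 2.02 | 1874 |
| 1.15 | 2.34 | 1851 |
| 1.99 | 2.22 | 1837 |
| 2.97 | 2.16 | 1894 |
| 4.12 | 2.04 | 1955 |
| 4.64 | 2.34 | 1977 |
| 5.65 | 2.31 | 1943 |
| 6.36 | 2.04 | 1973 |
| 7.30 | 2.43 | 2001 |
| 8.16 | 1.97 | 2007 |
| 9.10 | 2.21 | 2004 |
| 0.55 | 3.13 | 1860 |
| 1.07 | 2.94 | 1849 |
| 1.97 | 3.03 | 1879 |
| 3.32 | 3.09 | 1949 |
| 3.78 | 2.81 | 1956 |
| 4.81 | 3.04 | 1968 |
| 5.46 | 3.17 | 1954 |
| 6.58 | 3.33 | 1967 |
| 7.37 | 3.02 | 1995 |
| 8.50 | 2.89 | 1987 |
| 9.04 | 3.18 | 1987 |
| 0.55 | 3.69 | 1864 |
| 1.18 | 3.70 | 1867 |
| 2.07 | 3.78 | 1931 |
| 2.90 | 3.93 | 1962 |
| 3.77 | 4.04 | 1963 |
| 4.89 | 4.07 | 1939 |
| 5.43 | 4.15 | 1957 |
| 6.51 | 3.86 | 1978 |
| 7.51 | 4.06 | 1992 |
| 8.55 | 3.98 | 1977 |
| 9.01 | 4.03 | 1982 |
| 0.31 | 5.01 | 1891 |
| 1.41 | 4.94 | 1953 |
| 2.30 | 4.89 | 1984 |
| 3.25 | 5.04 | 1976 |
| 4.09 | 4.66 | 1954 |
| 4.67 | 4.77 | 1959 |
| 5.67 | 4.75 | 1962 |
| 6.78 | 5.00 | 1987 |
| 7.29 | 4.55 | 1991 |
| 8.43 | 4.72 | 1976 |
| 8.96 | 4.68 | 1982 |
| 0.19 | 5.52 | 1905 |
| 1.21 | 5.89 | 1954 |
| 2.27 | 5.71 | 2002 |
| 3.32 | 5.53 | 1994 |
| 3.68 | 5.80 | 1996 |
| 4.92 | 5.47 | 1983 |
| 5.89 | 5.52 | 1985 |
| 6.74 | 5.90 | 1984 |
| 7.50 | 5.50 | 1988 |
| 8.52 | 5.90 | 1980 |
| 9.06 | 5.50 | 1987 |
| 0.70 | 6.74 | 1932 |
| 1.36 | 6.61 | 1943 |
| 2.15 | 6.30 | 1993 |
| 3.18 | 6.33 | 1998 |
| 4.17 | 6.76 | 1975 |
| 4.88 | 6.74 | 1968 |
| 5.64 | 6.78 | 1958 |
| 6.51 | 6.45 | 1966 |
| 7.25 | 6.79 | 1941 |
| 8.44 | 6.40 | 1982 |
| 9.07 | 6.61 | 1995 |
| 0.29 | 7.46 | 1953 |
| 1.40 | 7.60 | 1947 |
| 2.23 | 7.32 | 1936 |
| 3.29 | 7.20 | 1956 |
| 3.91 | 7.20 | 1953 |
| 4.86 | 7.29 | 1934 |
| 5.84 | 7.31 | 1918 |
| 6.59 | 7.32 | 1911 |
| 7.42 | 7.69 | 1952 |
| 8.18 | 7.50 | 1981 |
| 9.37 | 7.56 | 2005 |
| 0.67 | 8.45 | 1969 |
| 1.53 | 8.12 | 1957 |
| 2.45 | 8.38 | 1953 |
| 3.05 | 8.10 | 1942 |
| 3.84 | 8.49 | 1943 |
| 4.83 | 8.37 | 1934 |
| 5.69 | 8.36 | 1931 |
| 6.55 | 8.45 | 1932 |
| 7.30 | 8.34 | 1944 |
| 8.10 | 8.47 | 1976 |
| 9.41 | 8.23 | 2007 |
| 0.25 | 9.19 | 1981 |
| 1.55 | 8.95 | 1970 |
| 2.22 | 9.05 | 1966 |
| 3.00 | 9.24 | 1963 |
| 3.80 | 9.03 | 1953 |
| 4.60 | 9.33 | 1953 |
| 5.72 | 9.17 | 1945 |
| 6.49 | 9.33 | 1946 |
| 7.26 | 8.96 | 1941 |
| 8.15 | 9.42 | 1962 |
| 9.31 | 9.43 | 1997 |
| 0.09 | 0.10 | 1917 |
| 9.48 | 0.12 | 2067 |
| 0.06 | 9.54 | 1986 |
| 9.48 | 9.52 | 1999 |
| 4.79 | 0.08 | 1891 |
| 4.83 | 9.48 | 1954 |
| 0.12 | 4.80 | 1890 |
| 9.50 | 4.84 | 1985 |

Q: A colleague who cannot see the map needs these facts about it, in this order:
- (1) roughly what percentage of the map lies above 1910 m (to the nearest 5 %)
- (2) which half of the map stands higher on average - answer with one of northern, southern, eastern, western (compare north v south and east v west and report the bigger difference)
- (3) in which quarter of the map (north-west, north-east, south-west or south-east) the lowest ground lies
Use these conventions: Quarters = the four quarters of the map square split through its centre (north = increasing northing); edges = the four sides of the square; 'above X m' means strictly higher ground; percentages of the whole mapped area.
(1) About 85 % of the map lies above 1910 m.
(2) On average the eastern half of the map is the higher ground.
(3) Look to the south-west quarter for the lowest ground.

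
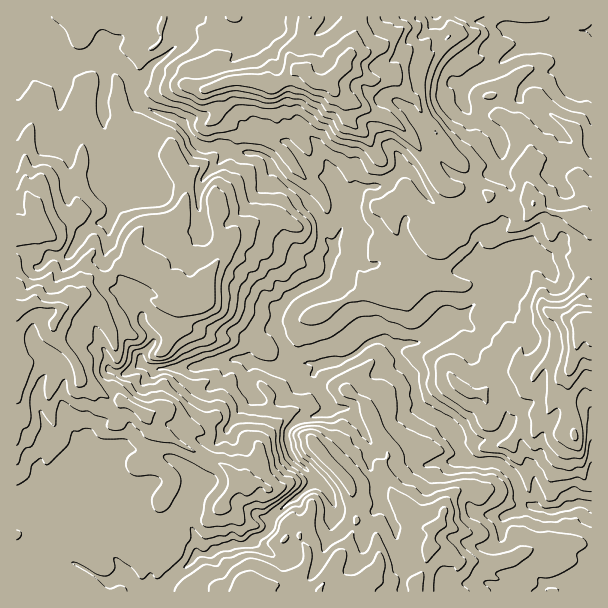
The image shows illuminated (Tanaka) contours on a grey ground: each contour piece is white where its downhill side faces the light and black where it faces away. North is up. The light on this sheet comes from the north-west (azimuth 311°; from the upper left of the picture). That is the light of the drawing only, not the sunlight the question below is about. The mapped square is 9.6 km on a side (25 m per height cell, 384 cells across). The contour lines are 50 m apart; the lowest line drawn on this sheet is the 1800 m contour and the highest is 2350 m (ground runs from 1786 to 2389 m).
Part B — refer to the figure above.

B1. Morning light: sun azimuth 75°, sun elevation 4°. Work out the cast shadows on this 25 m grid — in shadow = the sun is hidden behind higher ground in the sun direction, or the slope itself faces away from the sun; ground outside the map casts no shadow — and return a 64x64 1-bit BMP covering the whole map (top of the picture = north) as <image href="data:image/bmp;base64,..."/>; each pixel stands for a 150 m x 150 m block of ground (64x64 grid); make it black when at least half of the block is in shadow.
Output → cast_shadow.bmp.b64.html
<image width="64" height="64" href="data:image/bmp;base64,Qk0+AgAAAAAAAD4AAAAoAAAAQAAAAEAAAAABAAEAAAAAAAACAAATCwAAEwsAAAIAAAAAAAAA////AAAAAAAAB/+BzBAAAAAdZ4DGEQAAAZ07gOcYAAADGR6HZzwAABIRD/0zPAAAEAAL+DM8BwAYABu8OzwCAAgB/pw8eAIAAAD+HTz2AAAAA34nuOIg4AABfvP4wiHnAAA/UfjAAecAAL8B+IED8iAQPwPxB//6IBj8B+EH//4T//BnwYH//hf/weeBg//8F/8BhwMP//wX/gAAB3///Df8AAB+f//8P/gAAH7//+g/EAAw////+T4AAHD////5PgEAYH////keIAAAD////RxvAHAP///9PG8AY4f///1474AmAf///fDjgA4A///8cMMADgD3//4wB4AOB/H//iAHgAcH4P/sQA/gAx+B39xID8AQ/gOf3gAfEAR+AA/+NjwYADwAD/4WeAQAP/4//gdwBAA//j/+E3AOAD/8H/4BeA4CP9of/wB4DAZ/3h/+QDgMAH/cP7zCA9wA/5n/gIIH/ADf/3eGgB/sA7//M46AP+wPf/4HjoI/xB///I8Mgh/D///9hwCGB4///3sHgIYxv///+weAhn////72BwCP/////eQPGM/////5iDwwx/////gYeGAG////8DBxwAZ/+//gYHCABn/g54IAAAAEf+A/IAACAAD/4P5wAAIADv3g/HgAAAAcfH38eAAAABx/e/44AQAAPi8/PzgDAAA+Ax8PHAMDAA=="/>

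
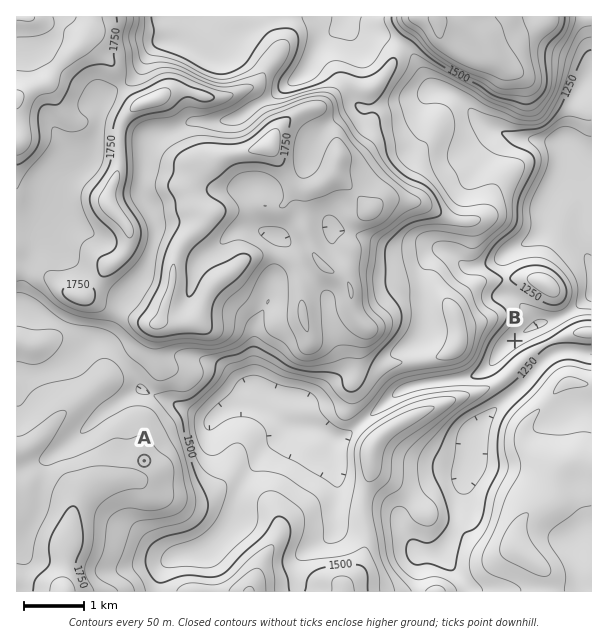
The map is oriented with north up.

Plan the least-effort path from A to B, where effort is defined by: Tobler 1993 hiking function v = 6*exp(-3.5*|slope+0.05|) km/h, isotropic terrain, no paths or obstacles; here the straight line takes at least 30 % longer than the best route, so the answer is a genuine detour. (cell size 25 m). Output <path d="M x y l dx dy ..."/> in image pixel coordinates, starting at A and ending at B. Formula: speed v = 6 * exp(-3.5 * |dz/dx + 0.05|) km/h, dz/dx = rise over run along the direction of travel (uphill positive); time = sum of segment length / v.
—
<path d="M144 461l6-3 23 0 6 3 16 16 6 3 15 0 15-7 18 0 21-11 36 0 33-16 29-29 3-1 6-6 54-27 4 0 3-2 9 0 3-1 9 0 3-2 2 0 18-9 7-7 9-5 17-16"/>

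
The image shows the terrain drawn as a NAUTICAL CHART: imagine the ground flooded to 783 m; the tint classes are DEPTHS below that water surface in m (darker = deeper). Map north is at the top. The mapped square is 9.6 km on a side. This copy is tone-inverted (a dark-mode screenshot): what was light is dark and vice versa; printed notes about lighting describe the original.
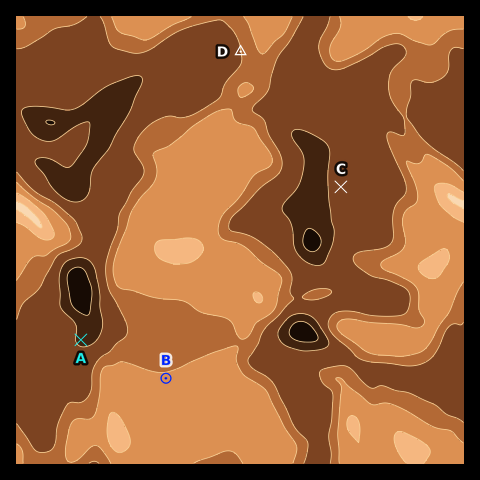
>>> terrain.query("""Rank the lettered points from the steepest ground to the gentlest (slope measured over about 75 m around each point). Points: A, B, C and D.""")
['D', 'A', 'B', 'C']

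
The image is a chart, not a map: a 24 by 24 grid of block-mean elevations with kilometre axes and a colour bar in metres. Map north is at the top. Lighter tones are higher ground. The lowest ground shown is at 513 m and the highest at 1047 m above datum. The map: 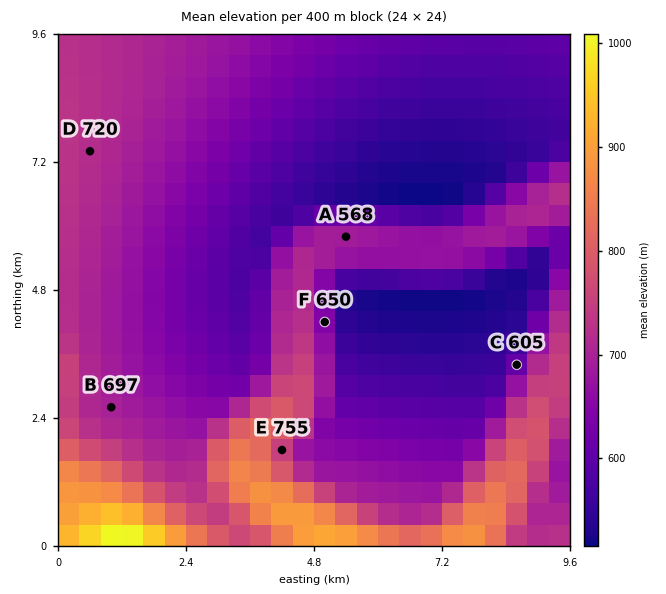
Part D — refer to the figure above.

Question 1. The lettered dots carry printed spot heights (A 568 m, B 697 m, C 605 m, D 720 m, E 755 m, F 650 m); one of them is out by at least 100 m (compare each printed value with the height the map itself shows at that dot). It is A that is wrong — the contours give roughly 693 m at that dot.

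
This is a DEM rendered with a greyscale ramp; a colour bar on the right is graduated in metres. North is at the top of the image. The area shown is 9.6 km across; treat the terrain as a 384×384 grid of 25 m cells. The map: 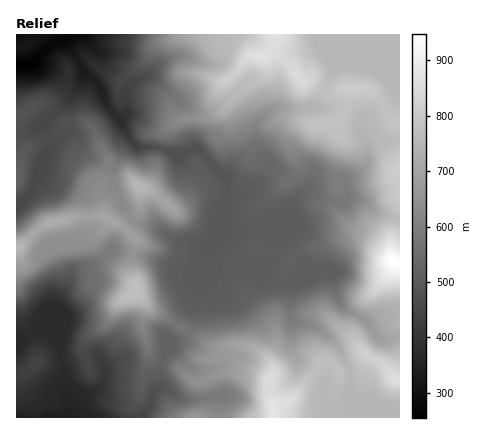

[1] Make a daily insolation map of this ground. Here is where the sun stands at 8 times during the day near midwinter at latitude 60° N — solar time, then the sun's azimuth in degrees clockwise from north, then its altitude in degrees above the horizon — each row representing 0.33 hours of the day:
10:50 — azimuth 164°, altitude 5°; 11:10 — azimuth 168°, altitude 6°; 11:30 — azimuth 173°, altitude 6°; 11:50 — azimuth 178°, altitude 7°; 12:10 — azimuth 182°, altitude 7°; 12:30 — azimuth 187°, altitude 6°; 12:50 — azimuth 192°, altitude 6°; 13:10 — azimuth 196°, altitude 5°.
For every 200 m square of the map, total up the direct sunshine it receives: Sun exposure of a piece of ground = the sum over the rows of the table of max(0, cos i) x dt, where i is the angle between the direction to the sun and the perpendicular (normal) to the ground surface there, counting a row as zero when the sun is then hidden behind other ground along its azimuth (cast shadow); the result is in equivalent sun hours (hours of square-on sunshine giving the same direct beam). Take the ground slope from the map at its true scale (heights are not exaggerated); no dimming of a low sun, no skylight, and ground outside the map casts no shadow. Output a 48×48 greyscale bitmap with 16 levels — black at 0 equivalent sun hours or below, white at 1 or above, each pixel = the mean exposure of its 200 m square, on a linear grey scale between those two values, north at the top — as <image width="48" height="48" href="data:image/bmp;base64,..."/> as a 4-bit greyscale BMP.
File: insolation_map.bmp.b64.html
<image width="48" height="48" href="data:image/bmp;base64,Qk32BAAAAAAAAHYAAAAoAAAAMAAAADAAAAABAAQAAAAAAIAEAAATCwAAEwsAABAAAAAAAAAAAAAAABEREQAiIiIAMzMzAERERABVVVUAZmZmAHd3dwCIiIgAmZmZAKqqqgC7u7sAzMzMAN3d3QDu7u4A////AKmIh2ZmiZmIMRERESIRETREVURERERERHZmZVVWh1RYYRAAAAAAAEQ1d1RERERERWZVRFVUI0VncxAAASIQA1IRJlRERERGiXZmVFaIVFRVZSJIvLhnZUQgAlVEVFZoznd2ZVe7dERFaGi5VqzbhDVSADVVZVZ3mEeHZleGVEVFd4pxASVkRBAyABVlRGZ3QBNnZWdTR1M1h1MBeHVEIAAAABRlE3iGEAETNGdTaHVWhkACMkVUNCAAABEhBXhAABEAJEZnmImYdUIBAjVndAAAABAAJUEAAEIBNDN82nmqY0MyIQEREAAAAAAARBAAAGQzRDE57qiZVWimEAAAAAAAAAADYgAAAoZERDETbOuGjMlBAAAAAAAAAAAVEAAAJYdURENFav/r/5IAAAAAAAAAARNBAAATQ7p1RHl0e///5iEAAAAAAAAAAAAAACeGZfyoeKy3Q1rLURIiIQAAAAAAAAAAAXvsutq6q4eYIAFVIREzMiAAAAAAAAAAABSe7b3cy4VVMAEzIRI0QzIQAAAAEAAAAAFK3e//25dEQyEAASNERDMiEQABEQAAAANXrJrv/JZEVCAAATRUREQzIhESIRAAADRXq5Vb//6oUgAAFFVVRDNEMzIiIzMhJENEZLhVe979kwABaYZEREMzMzRCJFVniGUgADiFVVV4hURWYyNEREQzNERDMzNXh3MAAAKqh2ZWm5hiABVmZURDNEREQhJWZ1EAAAA77bh2atYAE338hVRERERERERDZSIQAAABR5qZl0AUaN/9hUREVURERWZFQRIAAAAAAAEiIQBZi/yFZVRERVVURWd0AAAAAhAAAAAAAAJ4vZQBNVVERFVmVVUxAAAURTAAAAAAABar2SAAJFVEQ0V4dTJFUzRURTAAAAASIjeYUgAAFFRFVDRol1RWVWZ2VCEAAAAjMzZAAAAAIzI0VmVUV3ZVRURGdhEAAAABEREAAAABIyRmd3ZDV3ZWd2QkRREAAAAAAxAAAAABMkmXd2RYl2ebzbhDIyIQAAAAEgAAAAAREpuXZlaKiK3//rh0ESIgAAABMAAAAAEzJ8qrhnmpe//ty5hzESARAAESEAAAAWmInJiZmJqYre25hlZkQzERIhEzAAAAA4zM23iYiKyqzLqGREZVd1QyE0RjAAAAAUjf/+2piGioiWVVVVVFZlZkIREAAAAAASIkZ63aq3NFMQATRWVFQhRmUQAAAAAAEiEAN4asq8hDMhEyNWdlMQAjMgAAABARMyEUZ6hZuZy6vKh3ZniWMgAAABAAACISMhN4dnqFi6iavMhWd3d0IwAAABAAAjQhEDm6mHi5V7yomIlSIyIRNAAAADEAIxN1EViqpyE5lmmqlCRBAAACRAAAASEDMSJZlSEhEAADrMqZQREjEAEkRCAAAQFDABEVqmEAASIBe6iGIRAkQ0REREEAAAIgARFGi9hEWGVBEyNUMiE0RERERCIQAAAARnZDWL3cp1RCAANWUyNERERERBI1QQACMiEiEjV3ZURDEDVmVERERERERA=="/>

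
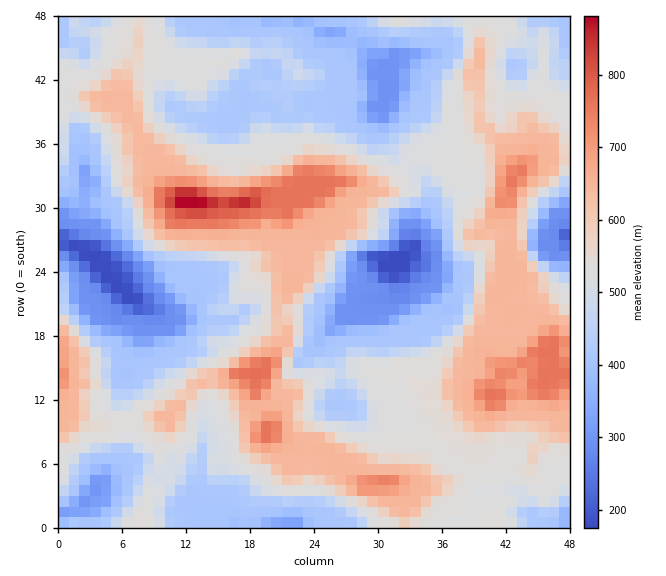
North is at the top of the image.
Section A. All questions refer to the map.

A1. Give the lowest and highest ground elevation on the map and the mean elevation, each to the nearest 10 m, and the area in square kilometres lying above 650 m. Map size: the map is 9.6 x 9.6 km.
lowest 170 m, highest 880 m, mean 510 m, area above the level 9.2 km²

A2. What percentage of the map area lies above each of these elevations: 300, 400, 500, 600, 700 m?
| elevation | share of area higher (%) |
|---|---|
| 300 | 92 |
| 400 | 87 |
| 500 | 59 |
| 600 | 26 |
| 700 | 6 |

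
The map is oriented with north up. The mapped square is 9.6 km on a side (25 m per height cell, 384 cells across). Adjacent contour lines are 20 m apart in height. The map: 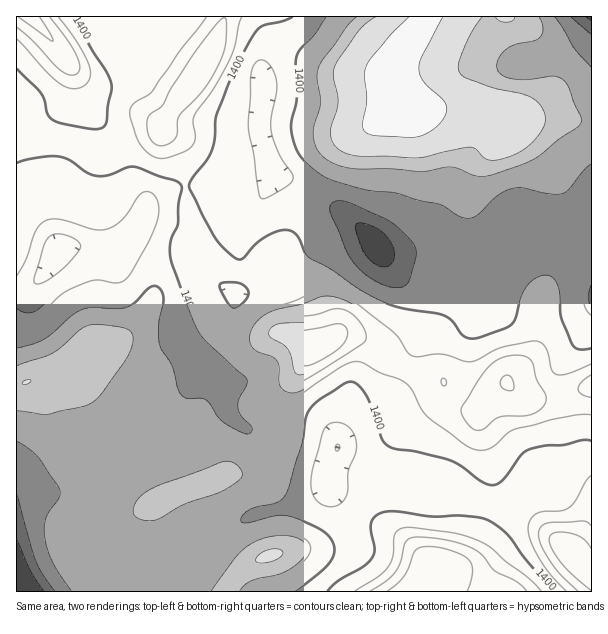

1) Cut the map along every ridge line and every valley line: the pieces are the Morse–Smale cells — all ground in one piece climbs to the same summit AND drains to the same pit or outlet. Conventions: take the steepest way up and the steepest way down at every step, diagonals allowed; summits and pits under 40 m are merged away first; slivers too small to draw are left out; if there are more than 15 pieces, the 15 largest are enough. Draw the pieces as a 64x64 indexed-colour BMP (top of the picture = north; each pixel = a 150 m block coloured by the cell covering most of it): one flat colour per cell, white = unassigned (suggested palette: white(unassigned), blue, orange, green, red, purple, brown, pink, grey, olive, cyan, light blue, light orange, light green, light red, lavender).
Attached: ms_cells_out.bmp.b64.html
<image width="64" height="64" href="data:image/bmp;base64,Qk12CAAAAAAAAHYAAAAoAAAAQAAAAEAAAAABAAQAAAAAAAAIAAATCwAAEwsAABAAAAAAAAAA////ALR3HwAOf/8ALKAsACgn1gC9Z5QAS1aMAMJ34wB/f38AIr28AM++FwDox64AeLv/AIrfmACWmP8A1bDFAAqqqqqqpERERERERERERERFVVVVVVVVVVVVVVVVVVVVqqqqqqqkRERERERERERERERFVVVVVVVVVVVVVVVVVVWqqqqqqkRERERERERERERERERVVVVVVVVVVVVVVVVVU6qqqqqqREREREREREREREREREVVVVVVVVVVVVVVVVVTqqqqqqqkRERERERERERERERERFVVVVVVVVVVVVVVVTOqqqqqqqREREREREREREREREREVVVVVVVVVVVVVVUzM6qqqqqqqkREREREREREREREREVVVVVVVVVVVVVVUzMzqqqqqqqqRERERERERERERERERVVVVVVVVVVVVVUzMzOqqqqqqqqkRERERERERERERERVVVVVVVVVVVVVMzMzM6qqqqqqqqpERERERERERERERFVVVVVVVVVVUzMzMzMzqqqqqqqqqqpERERERERERERFVVVVVVVVVVMzMzMzMzO7u7uqqqqqqgAEREREREREREVVVVVVUzMzMzMzMzMzM7u7u7u6qqqqAAAARERERERERVVVUzMzMzMzMzMzMzMzu7u7u7u6qqoAAAD///9ERERFVVMzMzMzMzMzMzMzMzO7u7u7u7uqoAAAAP////REREVTMzMzMzMzMzMzMzMzM7u7u7u7u6qgAAAP////9ERERDMzMzMzMzMzMzMzMzMzu7u7u7u7uqAAAA/////0REREMzMzMzMzMzMzMzMzMzO7u7u7u7u6oAAAD/////9EREMzMzMzMzMzMzMzMzMzM7u7u7u7u7uwAAD///n//0REMzMzMzMzMzMzMzMzMzMzu7u7u7u7u7tm////mZn/MzMzMzMzMzMzMzMzMzMzMzO7u7u7u7u7tmZv//mZmZkzMzMzMzMzMzMzIjMzMzMzM7u7u7u7u7u2Zm//+ZmZmTMzMzMzMzMzMzIiIzMyMzMzu7u7u7u7tmZmb//5mZmZMzMzMzMzMzMzIiIiMiIiIiNmu7u7u7ZmZmZv/5mZmZmTMzMzMzMzMzIiIiIiIiIiImZma7u7ZmZmZmmZmZmZmZMzMzMzMzMiIiIiIiIiIiIiZmZma7ZmZmZmaZmZmZmZmTMzMzMzIiIiIiIiIiIiIiJmZmZmtmZmZmZpmZmZmZmZkzMzMzIiIiIiIiIiIiIiImZmZmZmZmZmZpmZmZmZmZmSMzMzIiIiIiIiIiIiIiIiZmZmZmZmZmZmmZmZkiKZkiIiMiIiIiIiIiIiIiIiIiJmZmZmZmZmZmmZmZIiIiIiIiIiIiIiIiIiIiIiIiIiImZmZmZmZmZmaZmZIiIiIiIiIiIiIiIiIiIiIiIiIiIiZmZmZmZmZmZmmZIiIiIiIiIiIiIiIiIiIiIiIiIiIiJmZmZmZmZmZmaZkiIiIiIiIiIiIiIiIiIiIiIiIiIiIsZmZmZmZmZmaZkiIiIiIiIiIiIiIiIiIiEREiIiIiIizGZmZmZmZmZpmSIiIiIiIiIiIiIiIiIRERESIiIiIiLMxmZmZmZmZpmZIiIiIiIiIiIiIiIhERERERIiIiIiIczMZmZmZmaZmZIiIiIiIiIiIiIiIhERERERESIiIiERzMxmZmZmaZmZmSIiIiIiIiIiIiIhERERERERIiIiERHMzAAAAACZmZmZkiIiIiIiIiIiIhEREREREREiIiEREczMAAAAAAmZmZkiIiIiIiIiIiIhERERERERERERERERzMwAAAAACZmZmSIiIiIiIiIiIhERERERERERERERERHMzAAAAADMmZmSIiIiIiIiIiIhEREREREREREREREREczAAAAADMyZmZIiIiIiIiIiIhERERERERERERERERERzMAAAADMzMmZkiIhERIiIiIRERERERERERERERERERHMwAAAzMzMzMmSIhERESIiIREREREREREREREREREREczMAAzMzMzMzM3dERERIiERERERERERERERERERERERzMzMzMzMzMzMzd0RERERERERERERERERERERERERERHMzMzMzMzMzMzd3dEREREREREREREREREREREREREREczMzMzMzMzMzN3d3dERERERERERERERERERERERERERzMzMzIiIzMzM3d3d3d0RERERERERERERERERERERERHMzIiIiIiIzM3d3d3d0REREREREREREREREREREREREciIiIiIiIiI3d3d3d3RERERERERERERERERERERERERiIiIiIiIiIiN3d3d3dEREREREREREREREREREREREXeIiIiIiIiIiI3d3d3d0RERERERERERERF3d3d3d3d3d4iIiIiIiIiIiN3d3d3dERERERERERd3d3d3d3d3d3d3iIiIiIiIiIiI7d3d3d0RERERERERF3d3d3d3d3d3d3eIiIiIiIiIiI7u3d3d3RERERERERF3d3d3d3d3d3d3d4iIiIiIiIiO7u7d3d3REREREREREXd3d3d3d3d3d3d3iIiIiIiIiO7u7u3d3dERERERERERd3d3d3d3d3d3d3eIiIiIiIju7u7u7d3d3REREREREREXd3d3d3d3d3d3d4iIiIiIju7u7u7u3d3d0RERERERERd3d3d3d3d3d3d3iIiIiIiO7u7u7u7d3d3dEREREREREXd3d3d3d3d3d3eIiIiIiI7u7u7u7u3d3d3RERERERERF3d3d3d3d3d3d4iIiIiIju7u7u7u7d3d3d0REREREREXd3d3d3d3d3d3"/>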